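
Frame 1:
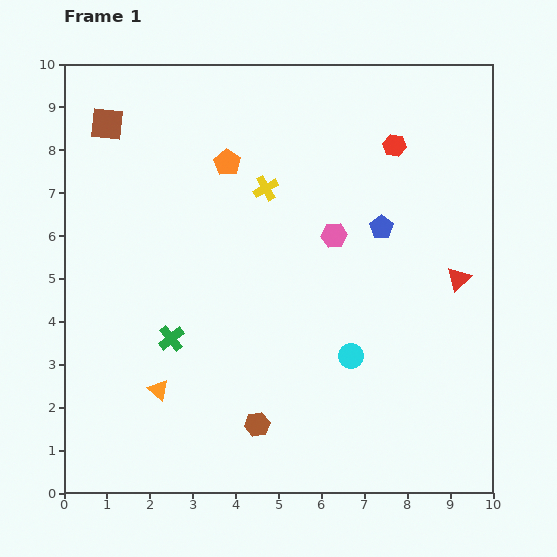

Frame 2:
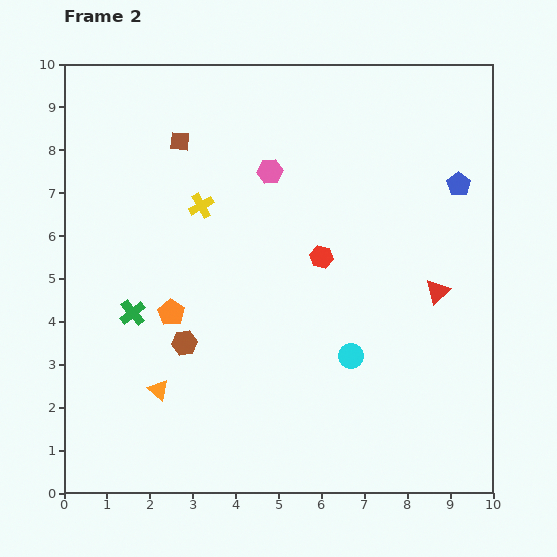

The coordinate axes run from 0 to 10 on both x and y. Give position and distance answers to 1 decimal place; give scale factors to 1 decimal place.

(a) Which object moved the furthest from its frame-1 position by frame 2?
the orange pentagon

(moved 3.7; next 3.1)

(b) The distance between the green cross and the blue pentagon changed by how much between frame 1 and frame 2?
+2.7

Distance in frame 1: 5.5. Distance in frame 2: 8.2.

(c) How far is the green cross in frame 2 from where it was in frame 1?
1.1

The green cross moved from (2.5, 3.6) to (1.6, 4.2), a distance of √(0.9² + 0.6²) ≈ 1.1.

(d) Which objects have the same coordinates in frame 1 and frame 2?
the orange triangle, the cyan circle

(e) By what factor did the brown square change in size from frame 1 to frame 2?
0.6×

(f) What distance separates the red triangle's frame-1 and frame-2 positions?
0.6

The red triangle moved from (9.2, 5.0) to (8.7, 4.7), a distance of √(0.5² + 0.3²) ≈ 0.6.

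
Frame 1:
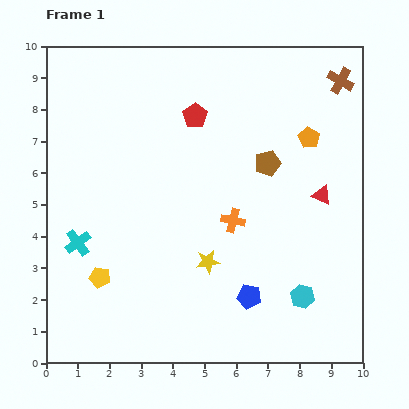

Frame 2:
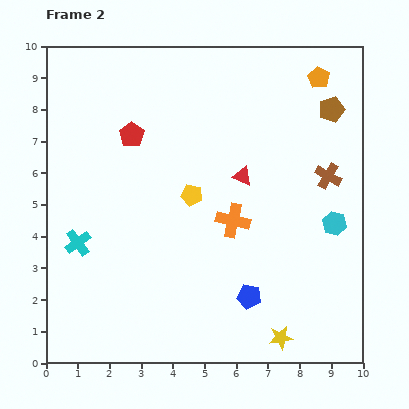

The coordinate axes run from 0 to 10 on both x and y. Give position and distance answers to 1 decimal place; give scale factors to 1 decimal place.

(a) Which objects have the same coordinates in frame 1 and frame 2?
the blue pentagon, the cyan cross, the orange cross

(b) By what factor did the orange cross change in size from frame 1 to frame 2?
1.4×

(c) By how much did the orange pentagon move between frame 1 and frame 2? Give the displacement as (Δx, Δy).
(0.3, 1.9)

The orange pentagon was at (8.3, 7.1) in frame 1 and (8.6, 9.0) in frame 2.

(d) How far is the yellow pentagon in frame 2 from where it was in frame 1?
3.9

The yellow pentagon moved from (1.7, 2.7) to (4.6, 5.3), a distance of √(2.9² + 2.6²) ≈ 3.9.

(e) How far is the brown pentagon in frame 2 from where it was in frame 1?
2.6

The brown pentagon moved from (7.0, 6.3) to (9.0, 8.0), a distance of √(2.0² + 1.7²) ≈ 2.6.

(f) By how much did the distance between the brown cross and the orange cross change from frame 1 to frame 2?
-2.3

Distance in frame 1: 5.6. Distance in frame 2: 3.3.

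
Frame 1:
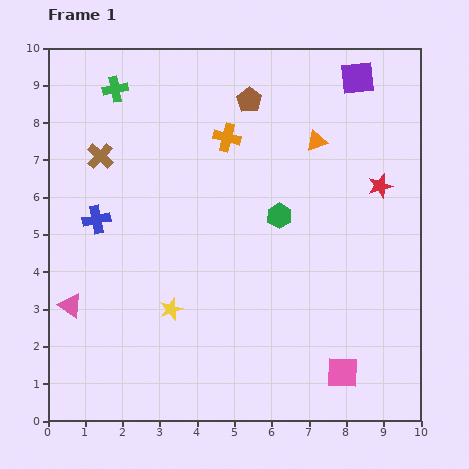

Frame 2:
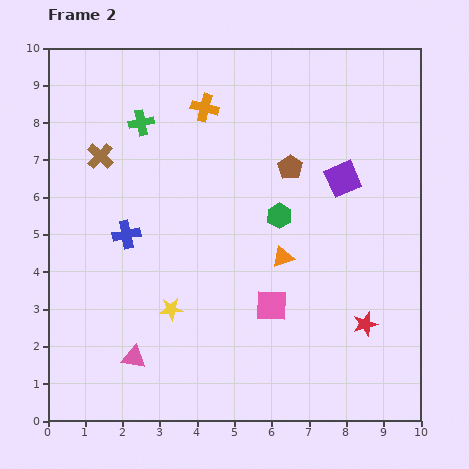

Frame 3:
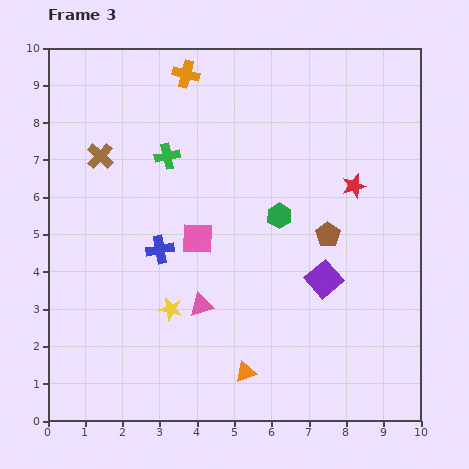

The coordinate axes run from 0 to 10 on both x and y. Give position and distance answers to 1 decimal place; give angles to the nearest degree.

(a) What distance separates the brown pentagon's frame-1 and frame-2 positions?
2.1

The brown pentagon moved from (5.4, 8.6) to (6.5, 6.8), a distance of √(1.1² + 1.8²) ≈ 2.1.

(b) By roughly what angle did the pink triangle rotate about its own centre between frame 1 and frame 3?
51° counter-clockwise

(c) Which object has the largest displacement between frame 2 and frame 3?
the red star

(moved 3.7; next 3.3)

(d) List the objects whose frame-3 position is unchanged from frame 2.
the green hexagon, the yellow star, the brown cross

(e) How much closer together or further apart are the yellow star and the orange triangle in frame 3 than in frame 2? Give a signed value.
-0.7

Distance in frame 2: 3.3. Distance in frame 3: 2.6.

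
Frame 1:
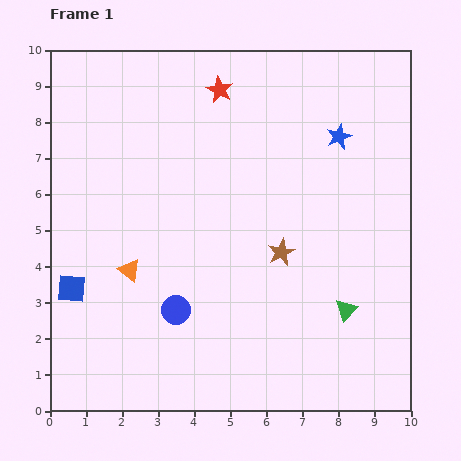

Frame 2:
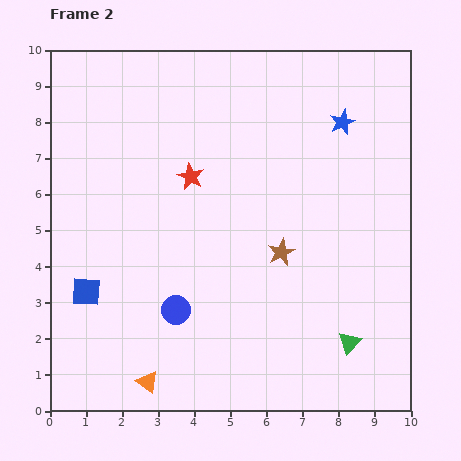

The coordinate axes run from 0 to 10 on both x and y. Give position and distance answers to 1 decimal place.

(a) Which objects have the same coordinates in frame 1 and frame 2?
the brown star, the blue circle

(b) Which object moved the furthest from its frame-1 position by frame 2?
the orange triangle

(moved 3.1; next 2.5)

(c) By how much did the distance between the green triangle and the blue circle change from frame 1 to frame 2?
+0.2

Distance in frame 1: 4.7. Distance in frame 2: 4.9.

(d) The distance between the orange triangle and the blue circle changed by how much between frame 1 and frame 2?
+0.5

Distance in frame 1: 1.7. Distance in frame 2: 2.2.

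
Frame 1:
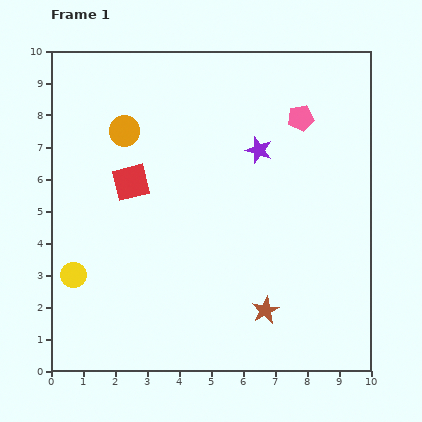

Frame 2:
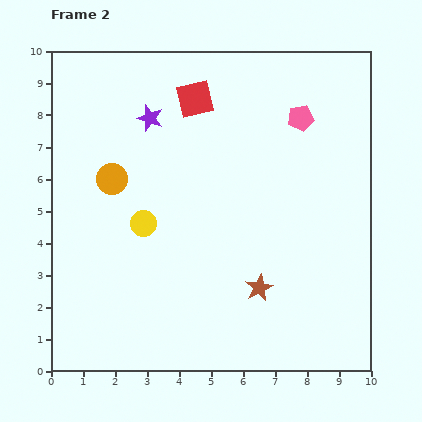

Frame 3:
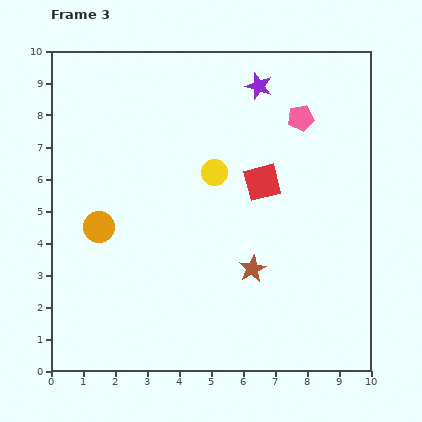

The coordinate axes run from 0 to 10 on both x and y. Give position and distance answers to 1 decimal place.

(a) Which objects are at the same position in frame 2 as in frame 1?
the pink pentagon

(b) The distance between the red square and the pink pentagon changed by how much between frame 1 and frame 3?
-3.4

Distance in frame 1: 5.7. Distance in frame 3: 2.3.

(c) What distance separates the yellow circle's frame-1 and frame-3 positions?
5.4

The yellow circle moved from (0.7, 3.0) to (5.1, 6.2), a distance of √(4.4² + 3.2²) ≈ 5.4.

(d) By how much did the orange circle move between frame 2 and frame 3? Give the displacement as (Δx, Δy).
(-0.4, -1.5)

The orange circle was at (1.9, 6.0) in frame 2 and (1.5, 4.5) in frame 3.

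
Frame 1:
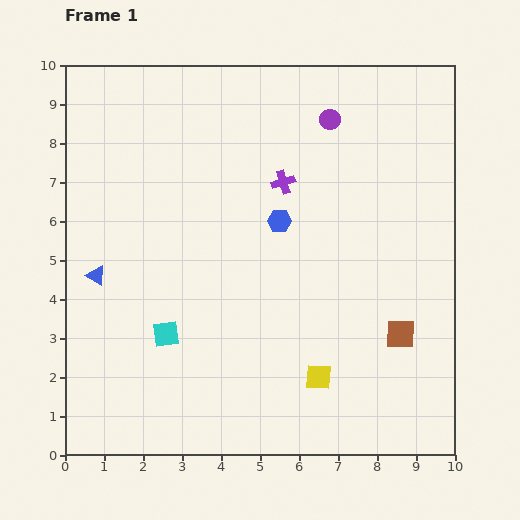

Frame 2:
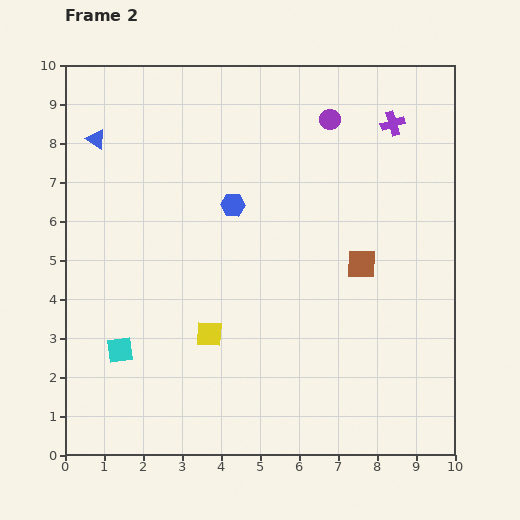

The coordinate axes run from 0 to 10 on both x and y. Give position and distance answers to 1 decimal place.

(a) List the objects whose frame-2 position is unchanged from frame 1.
the purple circle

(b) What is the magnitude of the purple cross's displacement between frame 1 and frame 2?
3.2

The purple cross moved from (5.6, 7.0) to (8.4, 8.5), a distance of √(2.8² + 1.5²) ≈ 3.2.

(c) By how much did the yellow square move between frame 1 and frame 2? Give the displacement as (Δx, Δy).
(-2.8, 1.1)

The yellow square was at (6.5, 2.0) in frame 1 and (3.7, 3.1) in frame 2.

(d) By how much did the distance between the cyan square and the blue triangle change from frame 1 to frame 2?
+3.1

Distance in frame 1: 2.3. Distance in frame 2: 5.4.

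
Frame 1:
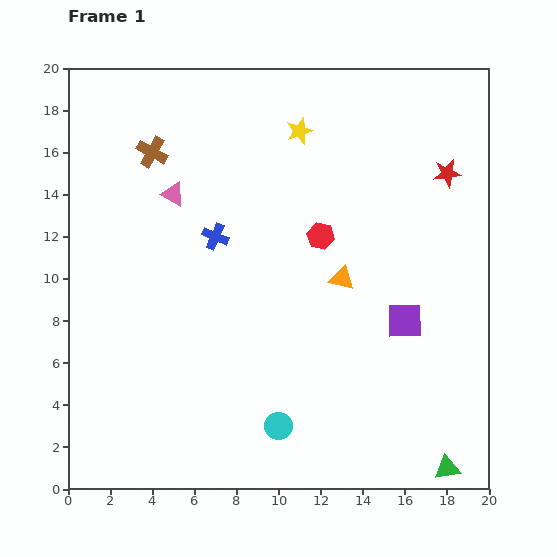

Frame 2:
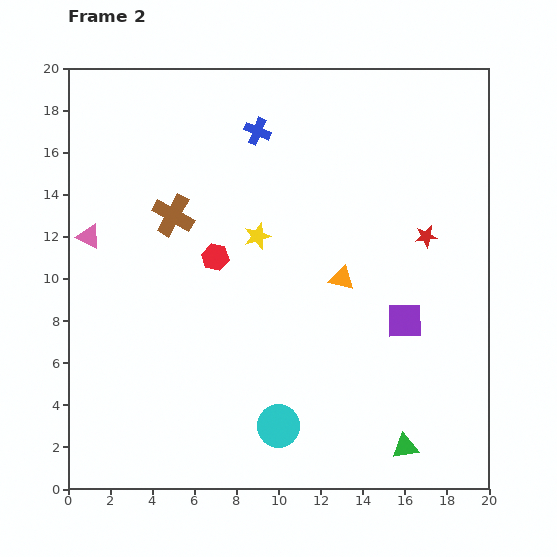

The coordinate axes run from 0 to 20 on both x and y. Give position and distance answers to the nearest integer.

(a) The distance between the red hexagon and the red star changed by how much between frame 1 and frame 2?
+3

Distance in frame 1: 7. Distance in frame 2: 10.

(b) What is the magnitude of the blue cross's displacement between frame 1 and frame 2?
5

The blue cross moved from (7, 12) to (9, 17), a distance of √(2² + 5²) ≈ 5.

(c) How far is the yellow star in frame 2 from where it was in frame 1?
5

The yellow star moved from (11, 17) to (9, 12), a distance of √(2² + 5²) ≈ 5.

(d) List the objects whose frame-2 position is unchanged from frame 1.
the orange triangle, the purple square, the cyan circle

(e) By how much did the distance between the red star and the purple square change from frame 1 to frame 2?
-3

Distance in frame 1: 7. Distance in frame 2: 4.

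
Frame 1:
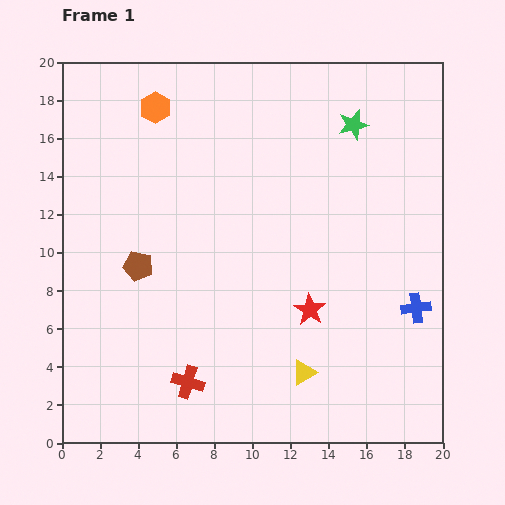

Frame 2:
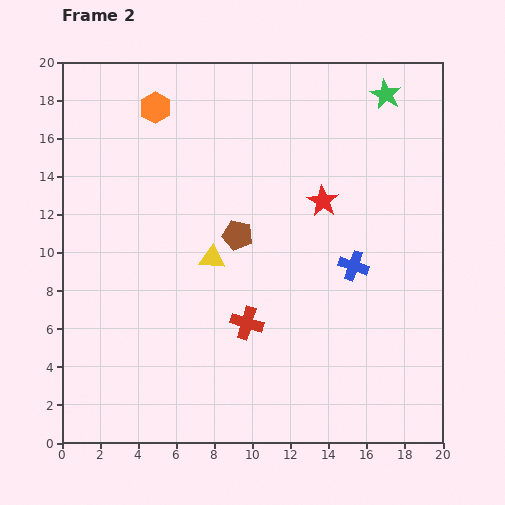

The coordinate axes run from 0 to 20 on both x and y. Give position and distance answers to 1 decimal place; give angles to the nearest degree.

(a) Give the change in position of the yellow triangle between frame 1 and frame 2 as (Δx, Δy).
(-4.8, 6.0)

The yellow triangle was at (12.7, 3.7) in frame 1 and (7.9, 9.7) in frame 2.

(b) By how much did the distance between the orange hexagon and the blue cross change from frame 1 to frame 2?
-4.0

Distance in frame 1: 17.3. Distance in frame 2: 13.3.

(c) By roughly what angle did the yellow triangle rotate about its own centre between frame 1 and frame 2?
37° clockwise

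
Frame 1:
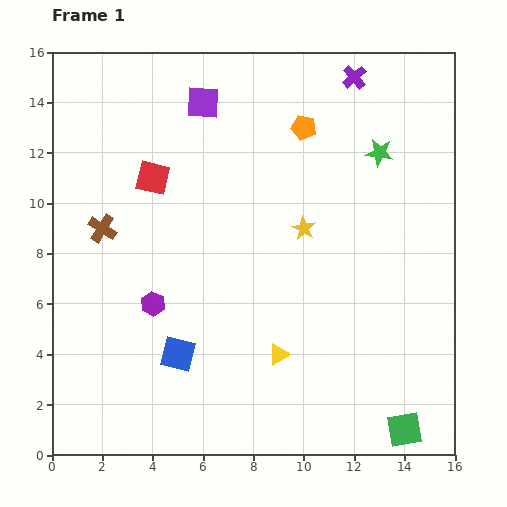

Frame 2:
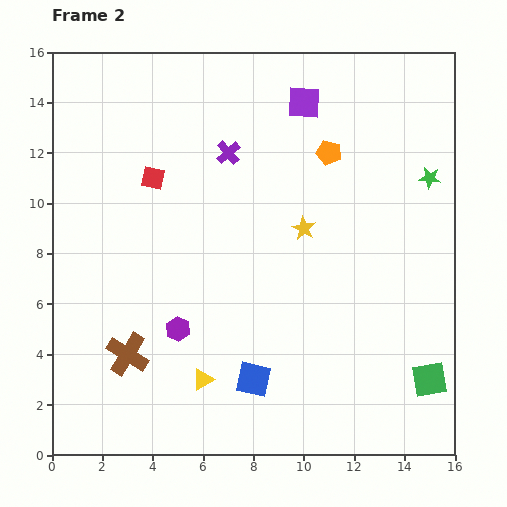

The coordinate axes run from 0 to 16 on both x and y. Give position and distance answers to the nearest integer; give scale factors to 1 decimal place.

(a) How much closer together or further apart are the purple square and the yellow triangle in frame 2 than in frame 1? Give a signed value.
+2

Distance in frame 1: 10. Distance in frame 2: 12.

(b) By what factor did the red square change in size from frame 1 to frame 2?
0.7×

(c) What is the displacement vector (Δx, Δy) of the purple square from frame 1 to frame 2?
(4, 0)

The purple square was at (6, 14) in frame 1 and (10, 14) in frame 2.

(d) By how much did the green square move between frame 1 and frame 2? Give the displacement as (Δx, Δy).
(1, 2)

The green square was at (14, 1) in frame 1 and (15, 3) in frame 2.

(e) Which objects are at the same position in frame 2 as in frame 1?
the yellow star, the red square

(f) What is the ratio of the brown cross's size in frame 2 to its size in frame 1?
1.5×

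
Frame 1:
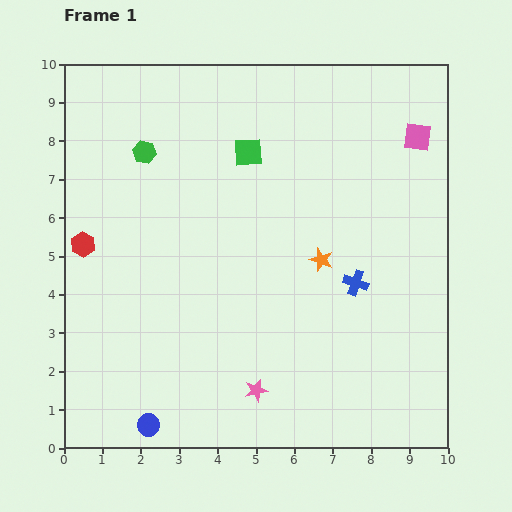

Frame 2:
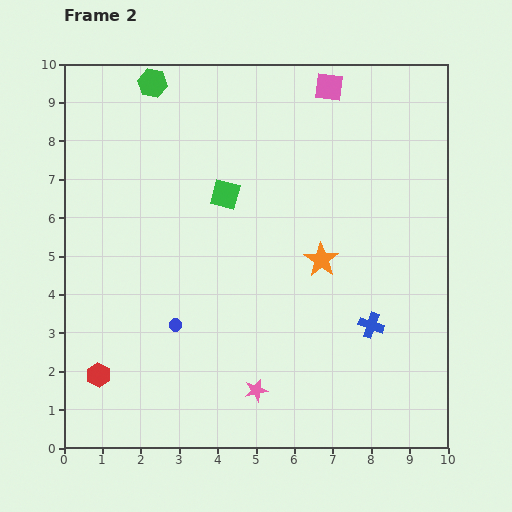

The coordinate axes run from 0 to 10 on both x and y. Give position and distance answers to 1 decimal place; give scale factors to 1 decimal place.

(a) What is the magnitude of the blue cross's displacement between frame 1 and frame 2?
1.2

The blue cross moved from (7.6, 4.3) to (8.0, 3.2), a distance of √(0.4² + 1.1²) ≈ 1.2.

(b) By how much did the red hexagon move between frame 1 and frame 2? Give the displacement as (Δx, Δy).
(0.4, -3.4)

The red hexagon was at (0.5, 5.3) in frame 1 and (0.9, 1.9) in frame 2.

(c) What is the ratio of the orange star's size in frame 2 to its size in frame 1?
1.5×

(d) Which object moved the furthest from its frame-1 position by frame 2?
the red hexagon

(moved 3.4; next 2.7)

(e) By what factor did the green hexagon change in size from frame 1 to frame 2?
1.3×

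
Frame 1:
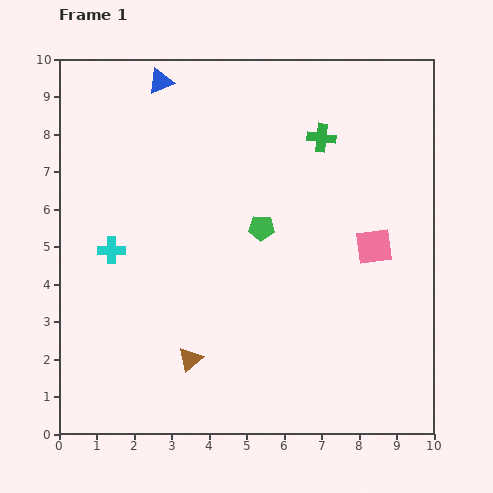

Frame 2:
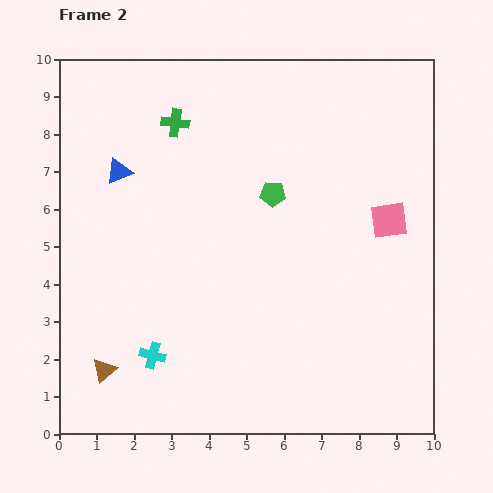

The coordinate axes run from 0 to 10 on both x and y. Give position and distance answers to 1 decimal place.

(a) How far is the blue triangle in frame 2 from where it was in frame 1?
2.6

The blue triangle moved from (2.7, 9.4) to (1.6, 7.0), a distance of √(1.1² + 2.4²) ≈ 2.6.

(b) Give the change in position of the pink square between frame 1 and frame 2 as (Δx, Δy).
(0.4, 0.7)

The pink square was at (8.4, 5.0) in frame 1 and (8.8, 5.7) in frame 2.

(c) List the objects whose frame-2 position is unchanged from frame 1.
none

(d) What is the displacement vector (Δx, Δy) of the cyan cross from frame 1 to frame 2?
(1.1, -2.8)

The cyan cross was at (1.4, 4.9) in frame 1 and (2.5, 2.1) in frame 2.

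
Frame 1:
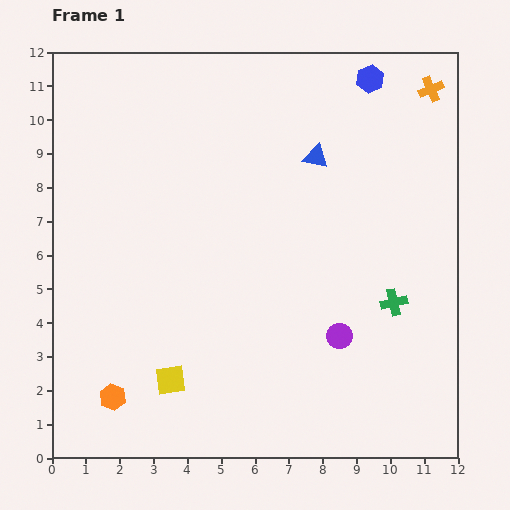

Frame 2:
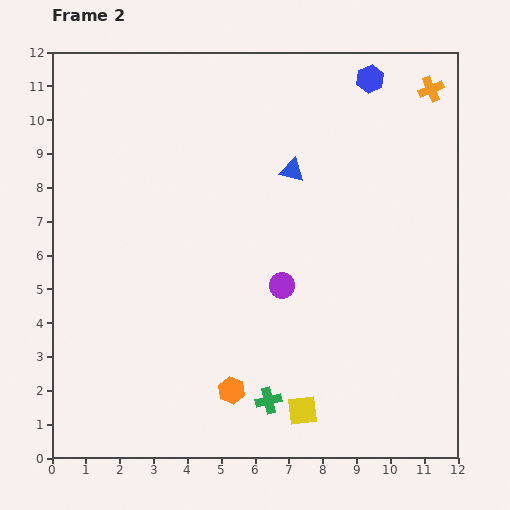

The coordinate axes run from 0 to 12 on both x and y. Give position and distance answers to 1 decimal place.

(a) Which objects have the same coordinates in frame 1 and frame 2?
the orange cross, the blue hexagon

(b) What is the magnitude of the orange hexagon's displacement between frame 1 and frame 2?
3.5

The orange hexagon moved from (1.8, 1.8) to (5.3, 2.0), a distance of √(3.5² + 0.2²) ≈ 3.5.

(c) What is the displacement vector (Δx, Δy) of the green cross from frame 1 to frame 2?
(-3.7, -2.9)

The green cross was at (10.1, 4.6) in frame 1 and (6.4, 1.7) in frame 2.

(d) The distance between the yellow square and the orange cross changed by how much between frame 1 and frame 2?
-1.3

Distance in frame 1: 11.5. Distance in frame 2: 10.2.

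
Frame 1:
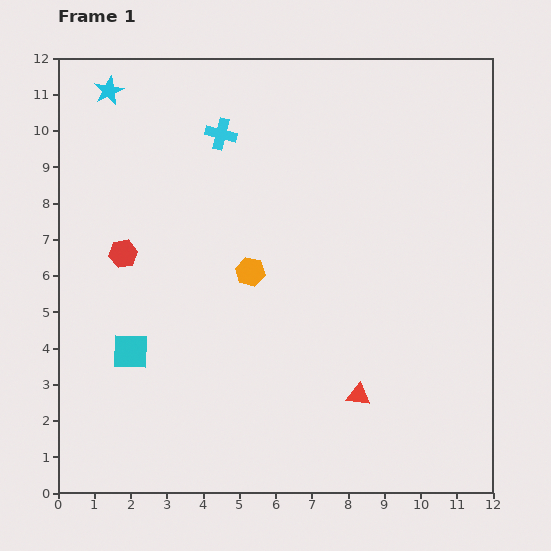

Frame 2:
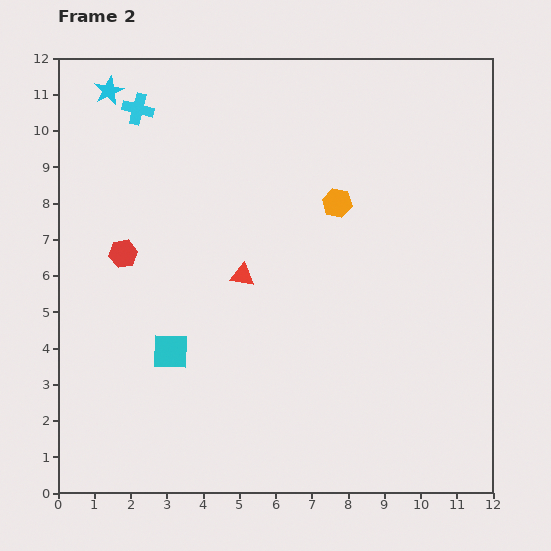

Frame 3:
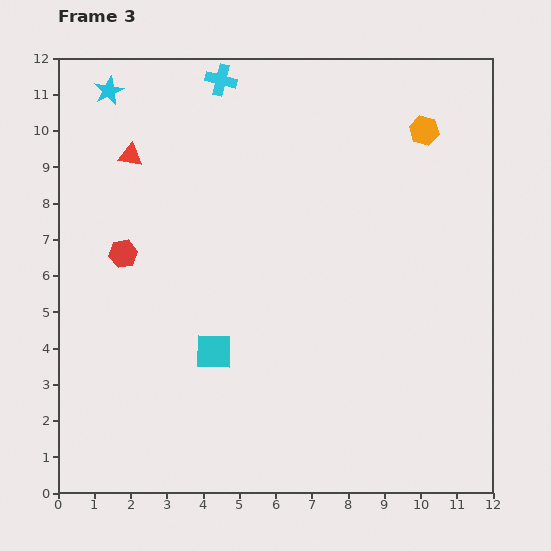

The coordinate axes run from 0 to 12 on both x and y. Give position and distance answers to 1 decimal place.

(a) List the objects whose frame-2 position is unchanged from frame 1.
the red hexagon, the cyan star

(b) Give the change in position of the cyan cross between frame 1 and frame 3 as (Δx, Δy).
(0.0, 1.5)

The cyan cross was at (4.5, 9.9) in frame 1 and (4.5, 11.4) in frame 3.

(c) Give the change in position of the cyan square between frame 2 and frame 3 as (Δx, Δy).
(1.2, 0.0)

The cyan square was at (3.1, 3.9) in frame 2 and (4.3, 3.9) in frame 3.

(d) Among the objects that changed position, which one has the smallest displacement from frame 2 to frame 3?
the cyan square

(moved 1.2)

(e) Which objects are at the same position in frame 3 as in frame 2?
the red hexagon, the cyan star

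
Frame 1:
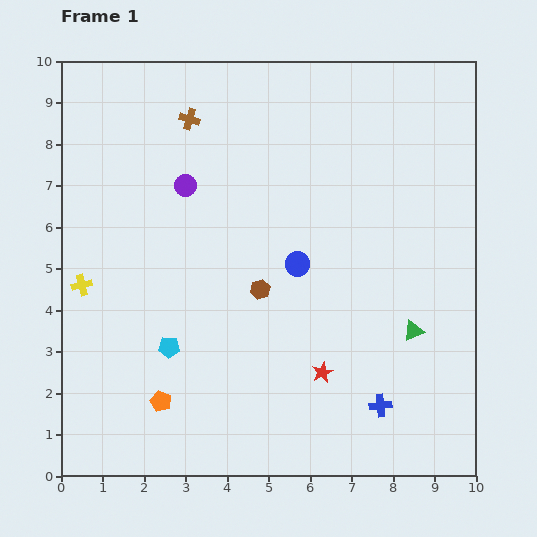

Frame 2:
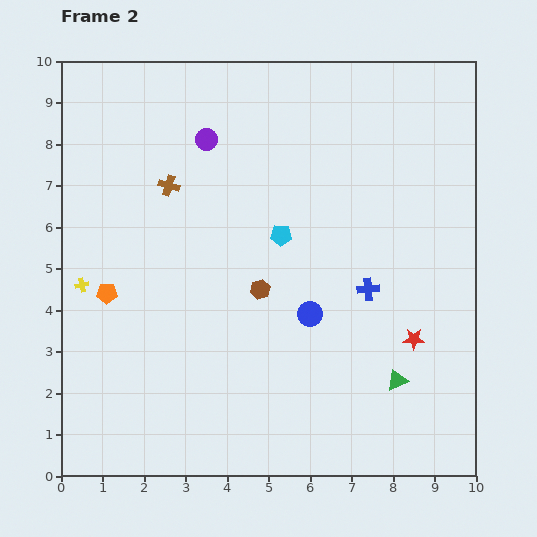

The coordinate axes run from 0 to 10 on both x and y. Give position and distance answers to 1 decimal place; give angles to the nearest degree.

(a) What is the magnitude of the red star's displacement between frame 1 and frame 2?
2.3

The red star moved from (6.3, 2.5) to (8.5, 3.3), a distance of √(2.2² + 0.8²) ≈ 2.3.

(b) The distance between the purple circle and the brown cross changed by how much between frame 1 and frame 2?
-0.2

Distance in frame 1: 1.6. Distance in frame 2: 1.4.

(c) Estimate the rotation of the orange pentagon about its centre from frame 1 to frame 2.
23° counter-clockwise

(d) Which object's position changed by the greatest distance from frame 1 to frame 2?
the cyan pentagon

(moved 3.8; next 2.9)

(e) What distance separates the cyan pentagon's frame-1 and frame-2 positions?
3.8

The cyan pentagon moved from (2.6, 3.1) to (5.3, 5.8), a distance of √(2.7² + 2.7²) ≈ 3.8.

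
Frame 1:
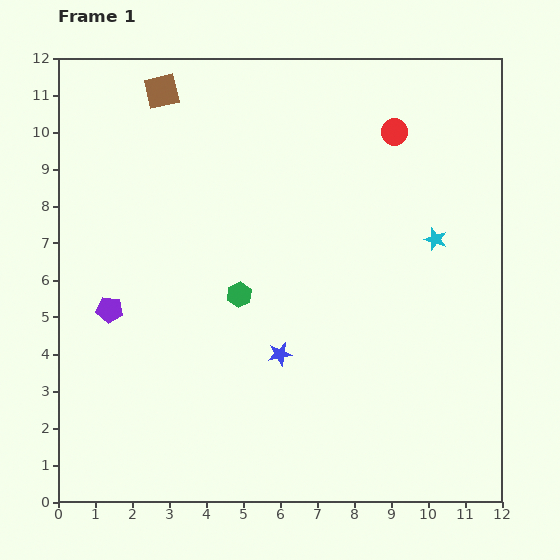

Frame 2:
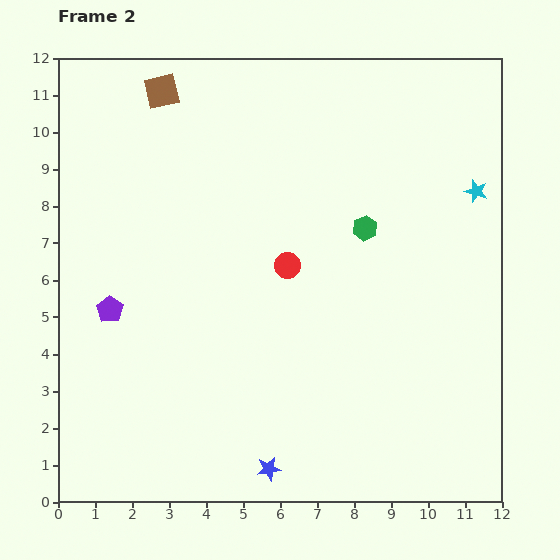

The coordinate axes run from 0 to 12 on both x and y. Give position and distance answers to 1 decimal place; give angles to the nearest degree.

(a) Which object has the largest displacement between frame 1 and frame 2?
the red circle

(moved 4.6; next 3.8)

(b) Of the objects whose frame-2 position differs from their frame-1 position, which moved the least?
the cyan star

(moved 1.7)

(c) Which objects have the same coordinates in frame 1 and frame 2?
the purple pentagon, the brown square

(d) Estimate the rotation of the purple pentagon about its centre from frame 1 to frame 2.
28° clockwise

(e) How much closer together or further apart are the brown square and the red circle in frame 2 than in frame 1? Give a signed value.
-0.6

Distance in frame 1: 6.4. Distance in frame 2: 5.8.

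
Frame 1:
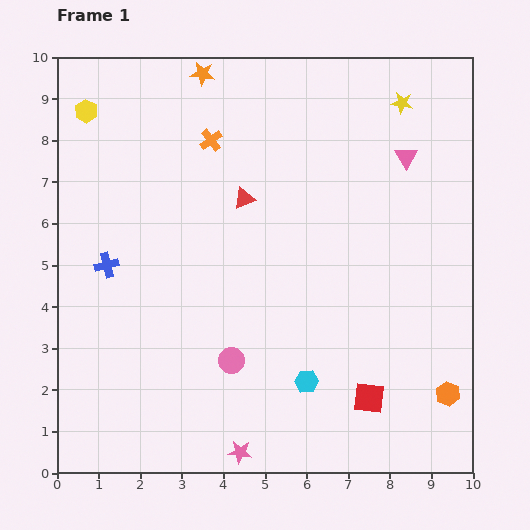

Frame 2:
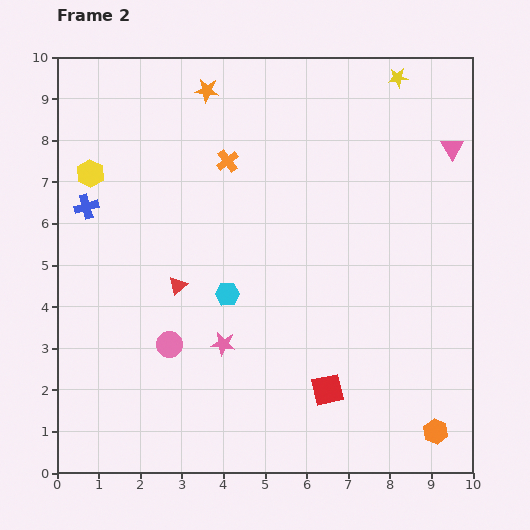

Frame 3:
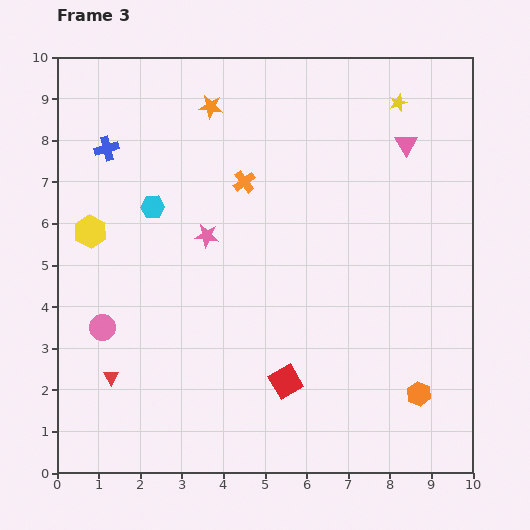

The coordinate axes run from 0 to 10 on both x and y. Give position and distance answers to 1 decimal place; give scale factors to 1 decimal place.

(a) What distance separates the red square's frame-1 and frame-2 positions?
1.0

The red square moved from (7.5, 1.8) to (6.5, 2.0), a distance of √(1.0² + 0.2²) ≈ 1.0.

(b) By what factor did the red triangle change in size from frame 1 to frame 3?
0.7×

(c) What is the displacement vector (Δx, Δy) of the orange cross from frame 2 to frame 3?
(0.4, -0.5)

The orange cross was at (4.1, 7.5) in frame 2 and (4.5, 7.0) in frame 3.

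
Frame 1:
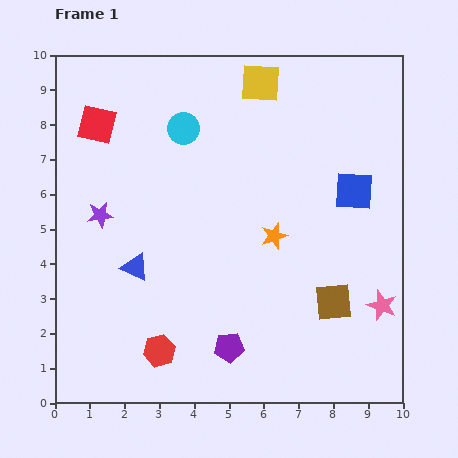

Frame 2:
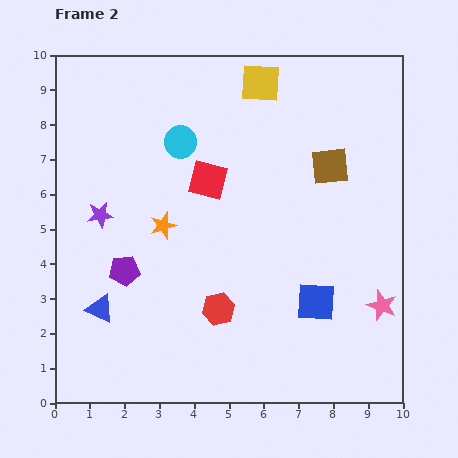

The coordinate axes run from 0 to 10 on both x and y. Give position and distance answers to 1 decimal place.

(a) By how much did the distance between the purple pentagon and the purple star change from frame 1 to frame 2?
-3.6

Distance in frame 1: 5.3. Distance in frame 2: 1.7.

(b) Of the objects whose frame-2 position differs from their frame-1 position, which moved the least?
the cyan circle

(moved 0.4)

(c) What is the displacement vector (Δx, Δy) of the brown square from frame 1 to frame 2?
(-0.1, 3.9)

The brown square was at (8.0, 2.9) in frame 1 and (7.9, 6.8) in frame 2.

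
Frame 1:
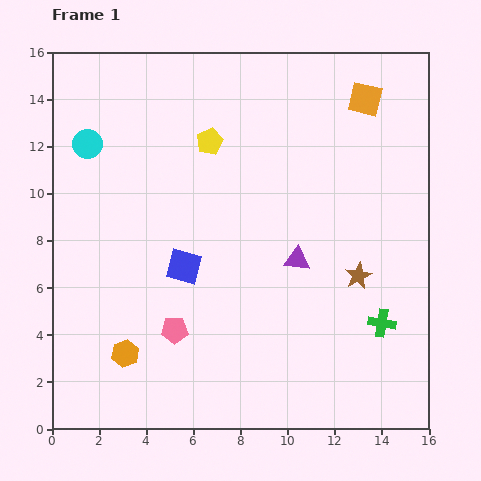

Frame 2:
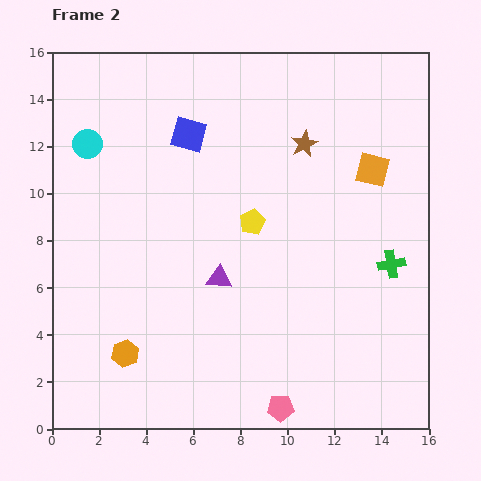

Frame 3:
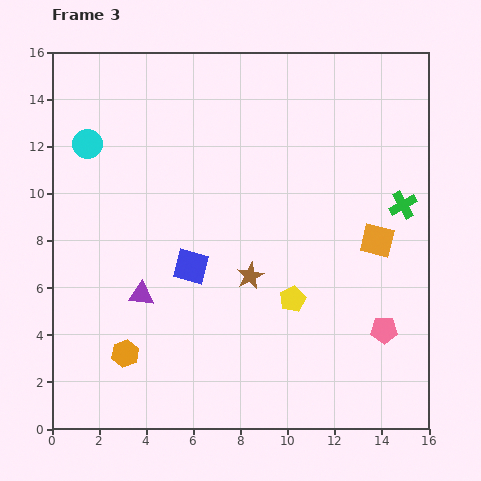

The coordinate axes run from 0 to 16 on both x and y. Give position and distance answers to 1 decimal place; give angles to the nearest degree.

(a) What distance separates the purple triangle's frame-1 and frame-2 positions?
3.4

The purple triangle moved from (10.4, 7.2) to (7.1, 6.4), a distance of √(3.3² + 0.8²) ≈ 3.4.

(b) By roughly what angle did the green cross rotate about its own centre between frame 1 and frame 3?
38° counter-clockwise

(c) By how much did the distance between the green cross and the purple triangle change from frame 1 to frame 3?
+7.2

Distance in frame 1: 4.5. Distance in frame 3: 11.7.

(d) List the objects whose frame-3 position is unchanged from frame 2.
the orange hexagon, the cyan circle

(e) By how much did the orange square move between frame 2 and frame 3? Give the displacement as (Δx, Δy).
(0.2, -3.0)

The orange square was at (13.6, 11.0) in frame 2 and (13.8, 8.0) in frame 3.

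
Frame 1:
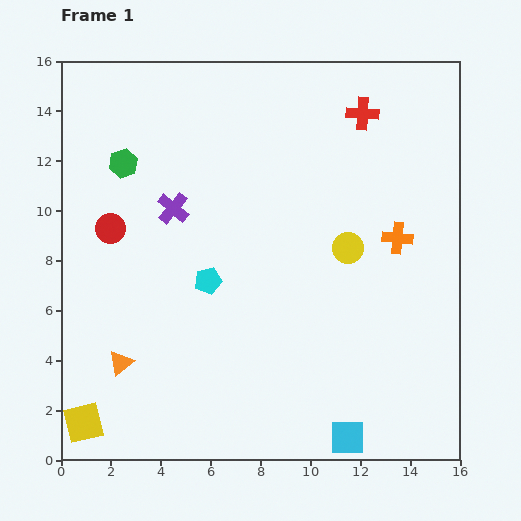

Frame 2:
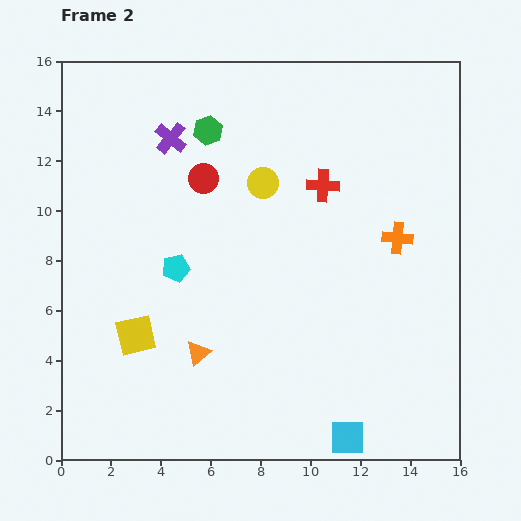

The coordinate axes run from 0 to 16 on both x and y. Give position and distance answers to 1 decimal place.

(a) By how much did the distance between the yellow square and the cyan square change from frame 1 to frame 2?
-1.2

Distance in frame 1: 10.6. Distance in frame 2: 9.4.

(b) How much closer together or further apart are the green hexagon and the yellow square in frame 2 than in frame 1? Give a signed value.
-1.8

Distance in frame 1: 10.5. Distance in frame 2: 8.7.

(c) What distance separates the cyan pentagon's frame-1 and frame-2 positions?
1.4

The cyan pentagon moved from (5.9, 7.2) to (4.6, 7.7), a distance of √(1.3² + 0.5²) ≈ 1.4.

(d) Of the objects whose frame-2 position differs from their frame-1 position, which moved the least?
the cyan pentagon

(moved 1.4)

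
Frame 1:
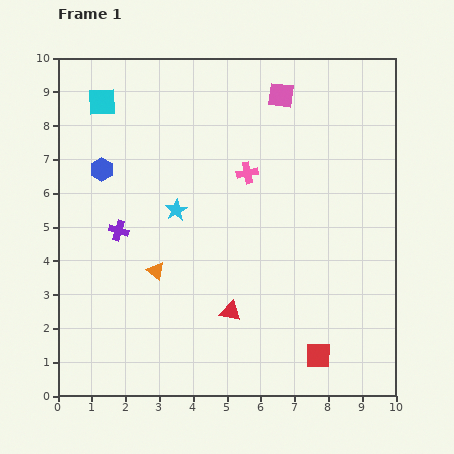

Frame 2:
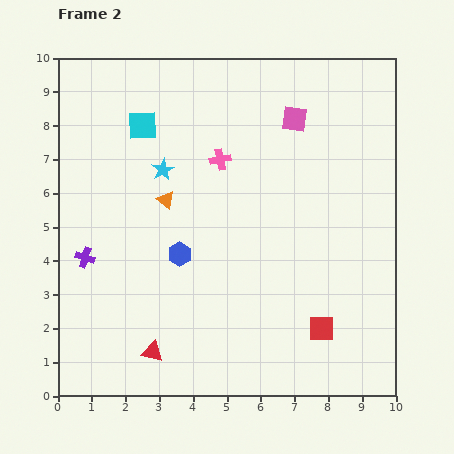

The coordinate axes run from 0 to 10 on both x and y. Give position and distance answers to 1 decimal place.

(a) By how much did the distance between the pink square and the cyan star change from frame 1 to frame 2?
-0.4

Distance in frame 1: 4.6. Distance in frame 2: 4.2.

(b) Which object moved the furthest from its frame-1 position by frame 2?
the blue hexagon

(moved 3.4; next 2.6)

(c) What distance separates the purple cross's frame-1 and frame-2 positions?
1.3

The purple cross moved from (1.8, 4.9) to (0.8, 4.1), a distance of √(1.0² + 0.8²) ≈ 1.3.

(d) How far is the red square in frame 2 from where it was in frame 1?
0.8

The red square moved from (7.7, 1.2) to (7.8, 2.0), a distance of √(0.1² + 0.8²) ≈ 0.8.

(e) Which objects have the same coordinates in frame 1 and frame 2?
none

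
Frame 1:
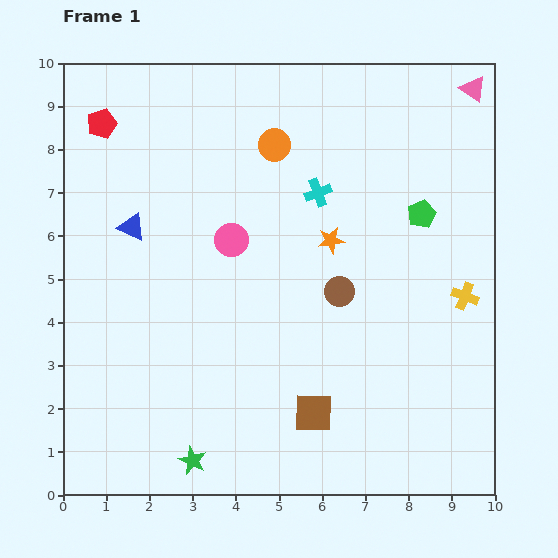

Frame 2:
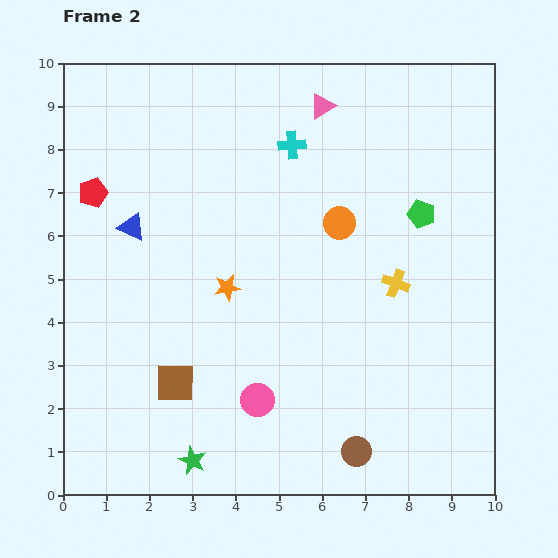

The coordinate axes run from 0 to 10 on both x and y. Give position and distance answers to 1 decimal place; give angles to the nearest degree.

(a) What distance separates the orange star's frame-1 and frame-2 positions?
2.6

The orange star moved from (6.2, 5.9) to (3.8, 4.8), a distance of √(2.4² + 1.1²) ≈ 2.6.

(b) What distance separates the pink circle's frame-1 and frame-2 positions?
3.7

The pink circle moved from (3.9, 5.9) to (4.5, 2.2), a distance of √(0.6² + 3.7²) ≈ 3.7.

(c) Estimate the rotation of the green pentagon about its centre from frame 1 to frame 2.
29° counter-clockwise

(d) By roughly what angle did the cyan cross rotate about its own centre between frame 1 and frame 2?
17° clockwise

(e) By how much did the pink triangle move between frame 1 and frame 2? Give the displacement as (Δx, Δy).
(-3.5, -0.4)

The pink triangle was at (9.5, 9.4) in frame 1 and (6.0, 9.0) in frame 2.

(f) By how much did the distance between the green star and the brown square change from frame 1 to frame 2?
-1.2

Distance in frame 1: 3.0. Distance in frame 2: 1.8.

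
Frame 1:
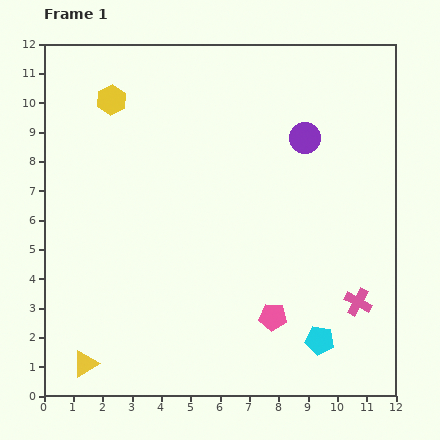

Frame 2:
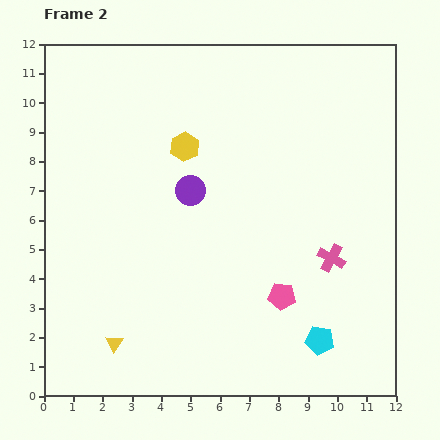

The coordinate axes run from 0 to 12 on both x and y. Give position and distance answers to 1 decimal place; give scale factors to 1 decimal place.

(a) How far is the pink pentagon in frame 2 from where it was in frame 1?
0.8

The pink pentagon moved from (7.8, 2.7) to (8.1, 3.4), a distance of √(0.3² + 0.7²) ≈ 0.8.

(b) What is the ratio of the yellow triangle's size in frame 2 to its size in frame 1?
0.7×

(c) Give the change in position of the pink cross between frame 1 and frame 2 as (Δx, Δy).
(-0.9, 1.5)

The pink cross was at (10.7, 3.2) in frame 1 and (9.8, 4.7) in frame 2.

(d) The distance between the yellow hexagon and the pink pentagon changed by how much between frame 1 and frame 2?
-3.1

Distance in frame 1: 9.2. Distance in frame 2: 6.1.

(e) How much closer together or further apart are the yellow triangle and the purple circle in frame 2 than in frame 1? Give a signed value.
-4.9

Distance in frame 1: 10.7. Distance in frame 2: 5.8.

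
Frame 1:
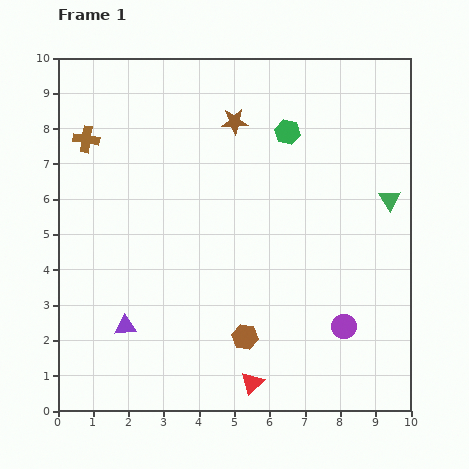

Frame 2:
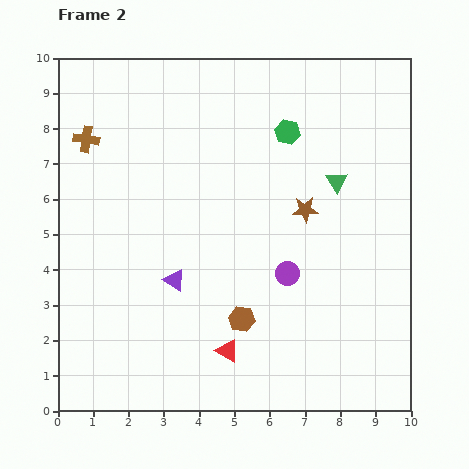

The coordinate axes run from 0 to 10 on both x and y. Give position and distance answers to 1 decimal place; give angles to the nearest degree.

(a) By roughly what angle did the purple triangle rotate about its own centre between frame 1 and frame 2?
37° clockwise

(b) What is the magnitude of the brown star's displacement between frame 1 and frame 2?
3.2

The brown star moved from (5.0, 8.2) to (7.0, 5.7), a distance of √(2.0² + 2.5²) ≈ 3.2.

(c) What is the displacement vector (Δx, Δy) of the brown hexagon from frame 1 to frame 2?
(-0.1, 0.5)

The brown hexagon was at (5.3, 2.1) in frame 1 and (5.2, 2.6) in frame 2.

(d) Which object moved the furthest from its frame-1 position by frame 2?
the brown star

(moved 3.2; next 2.2)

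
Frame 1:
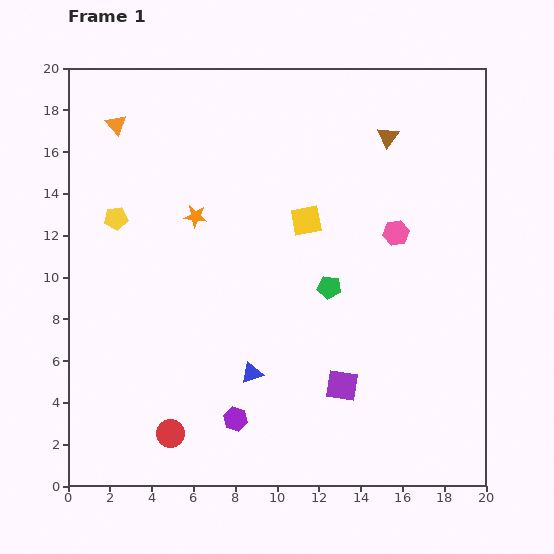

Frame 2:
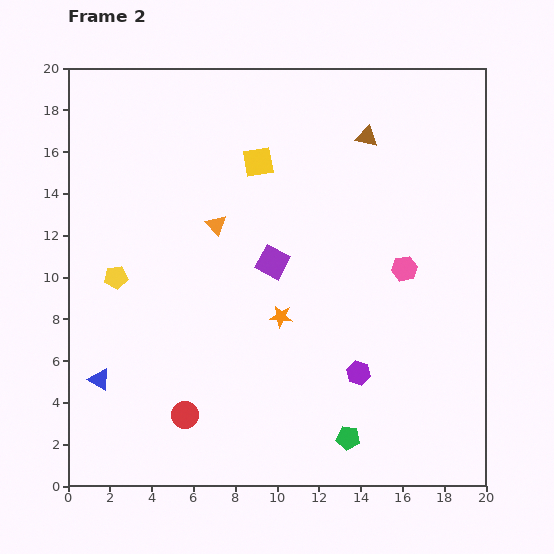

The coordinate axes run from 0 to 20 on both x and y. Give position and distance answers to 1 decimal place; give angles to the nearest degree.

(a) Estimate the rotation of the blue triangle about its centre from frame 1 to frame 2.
50° clockwise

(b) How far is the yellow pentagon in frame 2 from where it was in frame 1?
2.8

The yellow pentagon moved from (2.3, 12.8) to (2.3, 10.0), a distance of √(0.0² + 2.8²) ≈ 2.8.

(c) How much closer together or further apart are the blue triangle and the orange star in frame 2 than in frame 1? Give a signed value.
+1.2

Distance in frame 1: 8.0. Distance in frame 2: 9.2.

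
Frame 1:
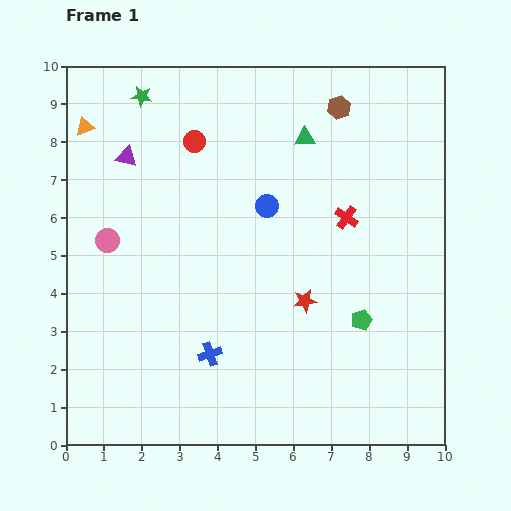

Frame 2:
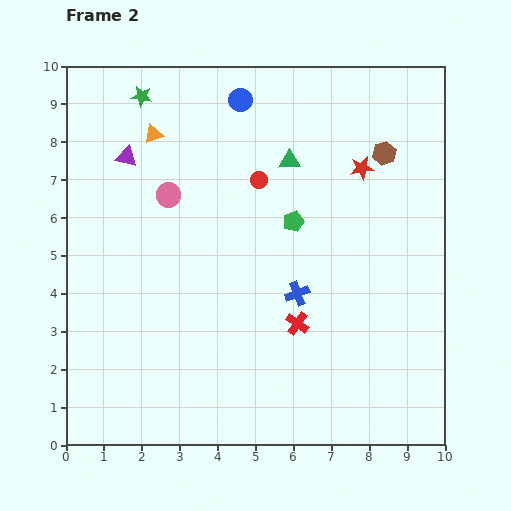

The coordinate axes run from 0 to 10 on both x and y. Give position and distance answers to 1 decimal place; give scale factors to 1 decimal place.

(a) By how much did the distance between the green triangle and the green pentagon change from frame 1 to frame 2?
-3.4

Distance in frame 1: 5.0. Distance in frame 2: 1.6.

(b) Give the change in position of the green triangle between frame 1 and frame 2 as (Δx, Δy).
(-0.4, -0.6)

The green triangle was at (6.3, 8.1) in frame 1 and (5.9, 7.5) in frame 2.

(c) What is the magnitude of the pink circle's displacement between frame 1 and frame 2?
2.0

The pink circle moved from (1.1, 5.4) to (2.7, 6.6), a distance of √(1.6² + 1.2²) ≈ 2.0.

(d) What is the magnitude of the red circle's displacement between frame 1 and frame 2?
2.0

The red circle moved from (3.4, 8.0) to (5.1, 7.0), a distance of √(1.7² + 1.0²) ≈ 2.0.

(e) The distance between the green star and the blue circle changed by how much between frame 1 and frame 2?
-1.8

Distance in frame 1: 4.4. Distance in frame 2: 2.6.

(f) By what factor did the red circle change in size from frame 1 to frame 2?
0.8×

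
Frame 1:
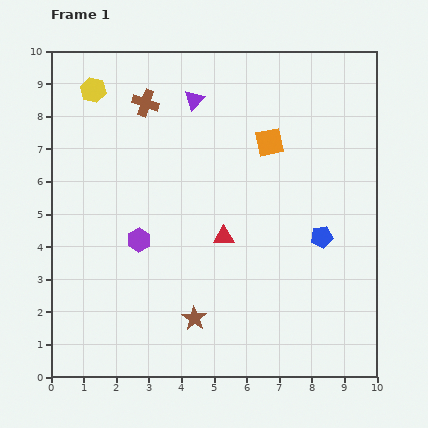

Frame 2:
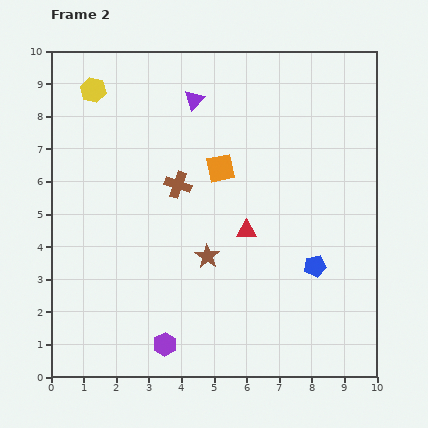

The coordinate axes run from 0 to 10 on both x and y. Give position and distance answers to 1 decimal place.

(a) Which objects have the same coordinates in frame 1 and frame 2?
the yellow hexagon, the purple triangle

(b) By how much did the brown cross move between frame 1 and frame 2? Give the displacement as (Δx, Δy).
(1.0, -2.5)

The brown cross was at (2.9, 8.4) in frame 1 and (3.9, 5.9) in frame 2.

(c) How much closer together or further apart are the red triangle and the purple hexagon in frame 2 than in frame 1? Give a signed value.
+1.7

Distance in frame 1: 2.6. Distance in frame 2: 4.3.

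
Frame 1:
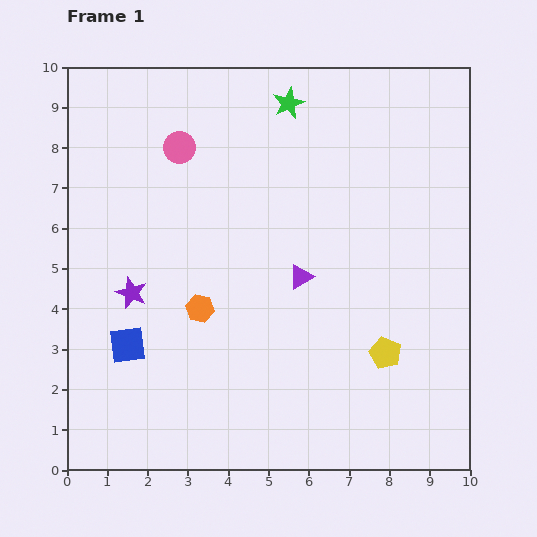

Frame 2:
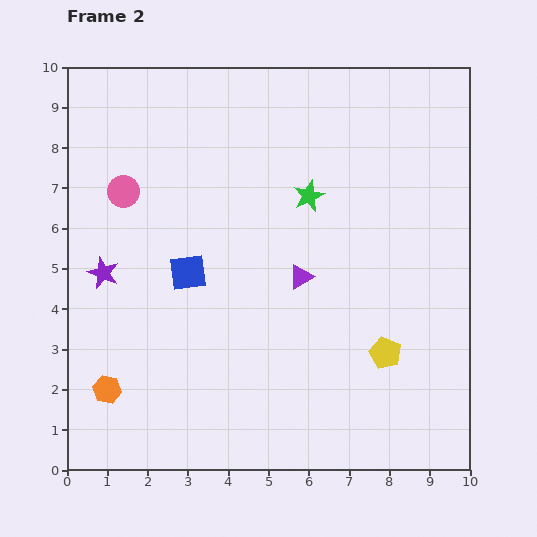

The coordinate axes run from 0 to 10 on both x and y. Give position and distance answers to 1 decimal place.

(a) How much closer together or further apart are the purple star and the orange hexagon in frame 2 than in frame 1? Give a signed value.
+1.2

Distance in frame 1: 1.7. Distance in frame 2: 2.9.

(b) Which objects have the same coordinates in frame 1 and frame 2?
the yellow pentagon, the purple triangle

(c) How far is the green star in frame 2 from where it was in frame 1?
2.4

The green star moved from (5.5, 9.1) to (6.0, 6.8), a distance of √(0.5² + 2.3²) ≈ 2.4.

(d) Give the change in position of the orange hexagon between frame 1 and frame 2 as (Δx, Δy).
(-2.3, -2.0)

The orange hexagon was at (3.3, 4.0) in frame 1 and (1.0, 2.0) in frame 2.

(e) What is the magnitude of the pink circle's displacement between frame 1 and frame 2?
1.8

The pink circle moved from (2.8, 8.0) to (1.4, 6.9), a distance of √(1.4² + 1.1²) ≈ 1.8.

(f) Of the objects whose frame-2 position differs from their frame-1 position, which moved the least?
the purple star

(moved 0.9)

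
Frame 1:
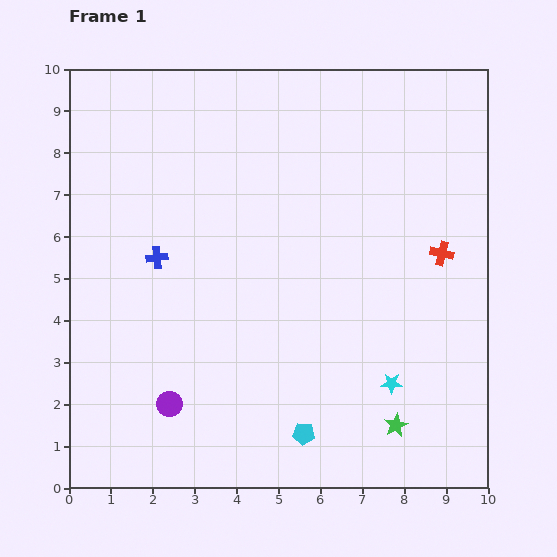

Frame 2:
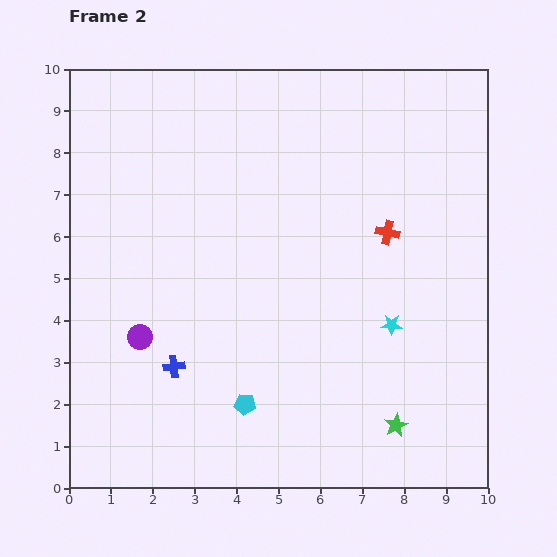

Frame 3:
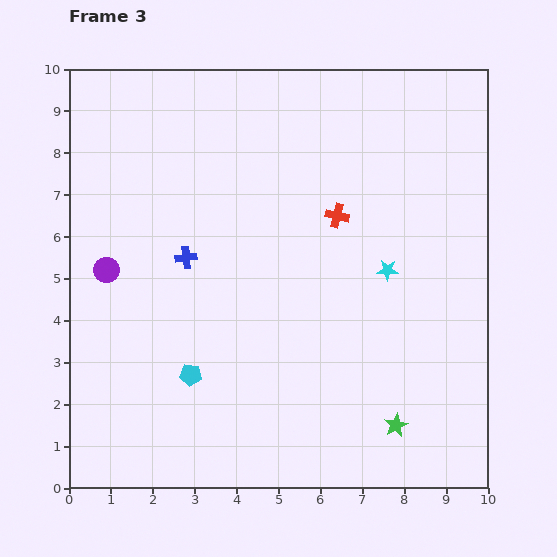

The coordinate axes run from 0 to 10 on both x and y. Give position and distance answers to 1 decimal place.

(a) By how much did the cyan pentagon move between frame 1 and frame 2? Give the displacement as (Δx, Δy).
(-1.4, 0.7)

The cyan pentagon was at (5.6, 1.3) in frame 1 and (4.2, 2.0) in frame 2.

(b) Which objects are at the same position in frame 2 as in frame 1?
the green star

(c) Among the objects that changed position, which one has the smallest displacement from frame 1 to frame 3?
the blue cross

(moved 0.7)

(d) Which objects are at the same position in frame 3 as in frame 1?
the green star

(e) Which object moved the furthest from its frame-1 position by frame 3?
the purple circle

(moved 3.5; next 3.0)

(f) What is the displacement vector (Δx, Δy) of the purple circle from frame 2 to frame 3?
(-0.8, 1.6)

The purple circle was at (1.7, 3.6) in frame 2 and (0.9, 5.2) in frame 3.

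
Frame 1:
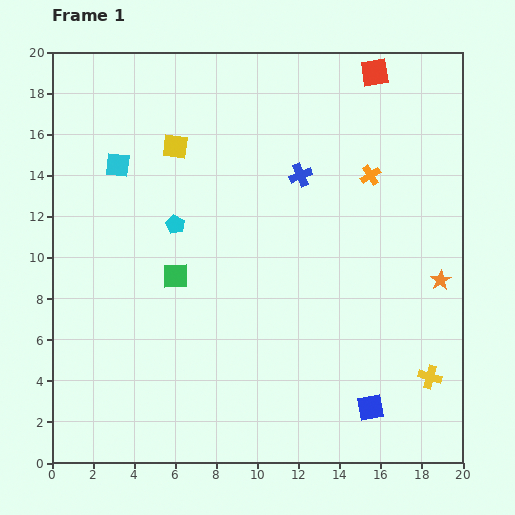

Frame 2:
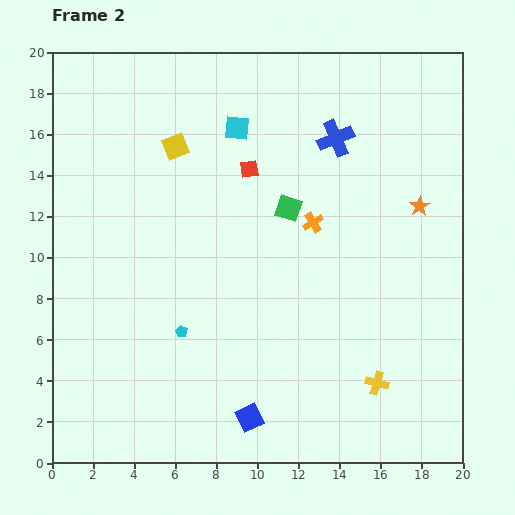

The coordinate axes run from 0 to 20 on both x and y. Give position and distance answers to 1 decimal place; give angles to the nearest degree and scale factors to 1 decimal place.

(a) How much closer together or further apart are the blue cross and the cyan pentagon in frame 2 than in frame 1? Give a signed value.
+5.4

Distance in frame 1: 6.6. Distance in frame 2: 12.0.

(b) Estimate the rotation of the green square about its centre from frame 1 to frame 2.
19° clockwise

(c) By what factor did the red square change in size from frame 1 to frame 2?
0.6×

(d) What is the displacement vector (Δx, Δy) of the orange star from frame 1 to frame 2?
(-1.0, 3.6)

The orange star was at (18.9, 8.9) in frame 1 and (17.9, 12.5) in frame 2.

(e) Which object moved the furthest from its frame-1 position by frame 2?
the red square

(moved 7.7; next 6.4)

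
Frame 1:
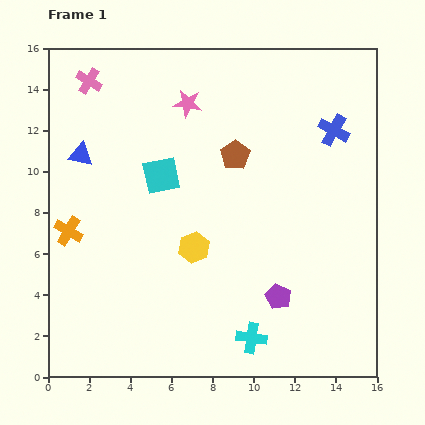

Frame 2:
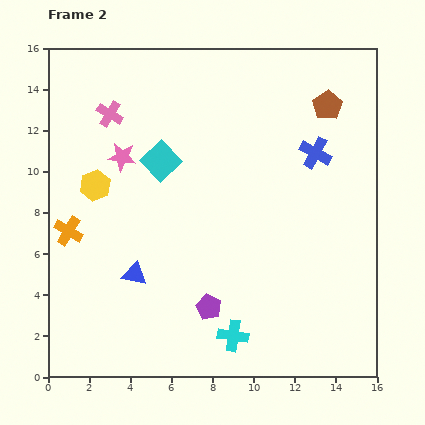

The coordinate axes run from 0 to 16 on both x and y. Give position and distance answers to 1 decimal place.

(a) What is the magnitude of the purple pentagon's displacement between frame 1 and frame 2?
3.4

The purple pentagon moved from (11.2, 3.9) to (7.8, 3.4), a distance of √(3.4² + 0.5²) ≈ 3.4.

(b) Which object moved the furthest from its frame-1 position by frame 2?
the blue triangle

(moved 6.4; next 5.7)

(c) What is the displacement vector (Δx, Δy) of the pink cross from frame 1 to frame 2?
(1.0, -1.6)

The pink cross was at (2.0, 14.4) in frame 1 and (3.0, 12.8) in frame 2.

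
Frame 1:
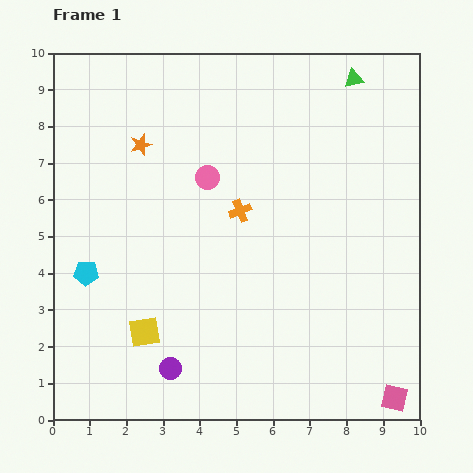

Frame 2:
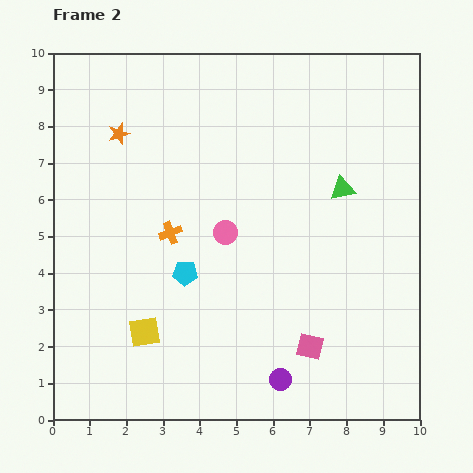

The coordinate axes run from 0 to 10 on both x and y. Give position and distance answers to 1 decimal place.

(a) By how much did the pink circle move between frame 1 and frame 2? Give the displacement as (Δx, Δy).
(0.5, -1.5)

The pink circle was at (4.2, 6.6) in frame 1 and (4.7, 5.1) in frame 2.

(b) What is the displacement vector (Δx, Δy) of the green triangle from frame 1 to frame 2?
(-0.3, -3.0)

The green triangle was at (8.2, 9.3) in frame 1 and (7.9, 6.3) in frame 2.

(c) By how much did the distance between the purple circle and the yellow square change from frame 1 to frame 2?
+2.7

Distance in frame 1: 1.2. Distance in frame 2: 3.9.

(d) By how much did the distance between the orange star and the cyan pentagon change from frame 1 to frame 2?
+0.4

Distance in frame 1: 3.8. Distance in frame 2: 4.2.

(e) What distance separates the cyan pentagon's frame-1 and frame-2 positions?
2.7

The cyan pentagon moved from (0.9, 4.0) to (3.6, 4.0), a distance of √(2.7² + 0.0²) ≈ 2.7.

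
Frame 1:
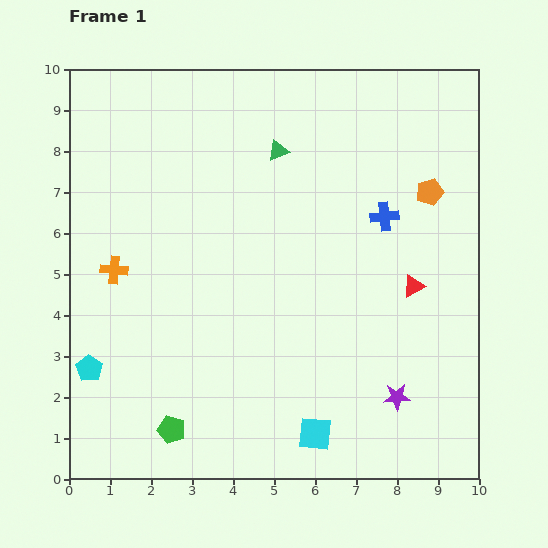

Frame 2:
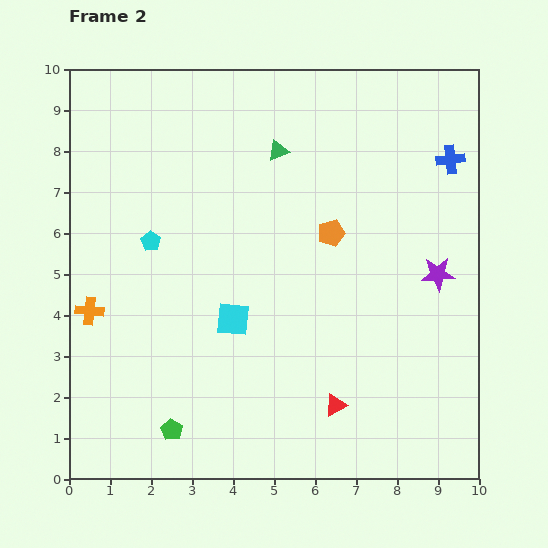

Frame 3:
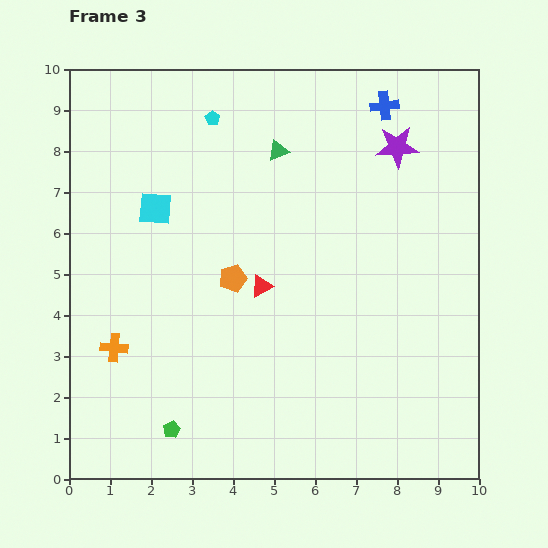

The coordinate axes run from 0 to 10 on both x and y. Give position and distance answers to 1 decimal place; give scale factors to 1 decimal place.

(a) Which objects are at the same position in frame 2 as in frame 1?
the green triangle, the green pentagon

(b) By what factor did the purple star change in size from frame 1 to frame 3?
1.6×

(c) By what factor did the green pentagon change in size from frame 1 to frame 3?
0.6×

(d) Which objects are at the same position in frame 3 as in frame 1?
the green triangle, the green pentagon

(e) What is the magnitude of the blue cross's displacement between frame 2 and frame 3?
2.1

The blue cross moved from (9.3, 7.8) to (7.7, 9.1), a distance of √(1.6² + 1.3²) ≈ 2.1.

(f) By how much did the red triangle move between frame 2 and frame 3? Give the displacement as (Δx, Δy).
(-1.8, 2.9)

The red triangle was at (6.5, 1.8) in frame 2 and (4.7, 4.7) in frame 3.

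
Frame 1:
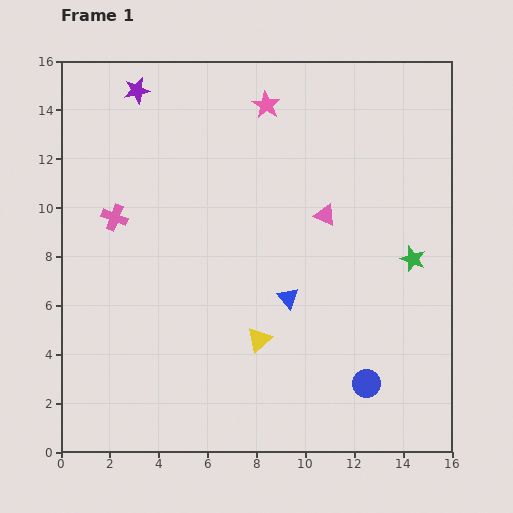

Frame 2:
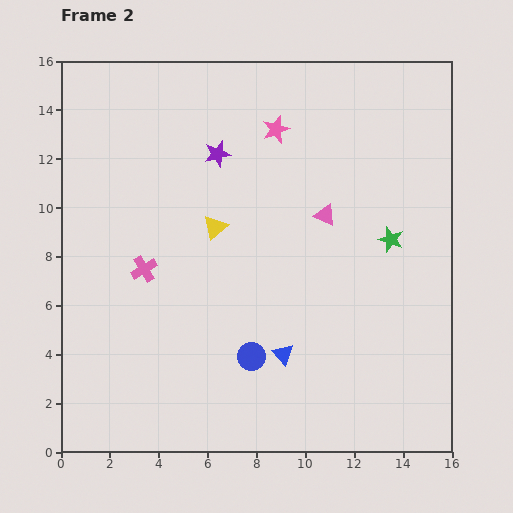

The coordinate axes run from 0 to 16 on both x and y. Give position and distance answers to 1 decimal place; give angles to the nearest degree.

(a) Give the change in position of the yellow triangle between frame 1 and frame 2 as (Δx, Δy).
(-1.8, 4.6)

The yellow triangle was at (8.1, 4.6) in frame 1 and (6.3, 9.2) in frame 2.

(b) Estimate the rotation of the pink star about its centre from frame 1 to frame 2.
21° clockwise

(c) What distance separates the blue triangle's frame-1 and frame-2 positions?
2.3

The blue triangle moved from (9.3, 6.3) to (9.1, 4.0), a distance of √(0.2² + 2.3²) ≈ 2.3.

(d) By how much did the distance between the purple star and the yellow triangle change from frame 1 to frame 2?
-8.4

Distance in frame 1: 11.4. Distance in frame 2: 3.0.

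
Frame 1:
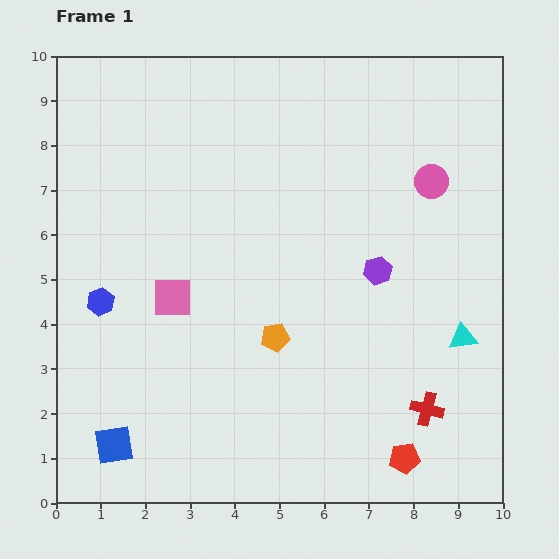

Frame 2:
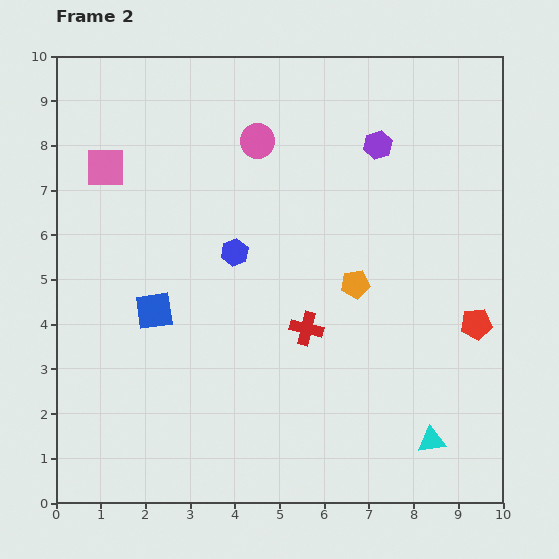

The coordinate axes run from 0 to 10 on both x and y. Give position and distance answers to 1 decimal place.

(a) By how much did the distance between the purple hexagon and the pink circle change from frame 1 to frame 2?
+0.4

Distance in frame 1: 2.3. Distance in frame 2: 2.7.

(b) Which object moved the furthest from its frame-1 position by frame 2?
the pink circle

(moved 4.0; next 3.4)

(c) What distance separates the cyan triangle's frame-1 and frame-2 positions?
2.4

The cyan triangle moved from (9.1, 3.7) to (8.4, 1.4), a distance of √(0.7² + 2.3²) ≈ 2.4.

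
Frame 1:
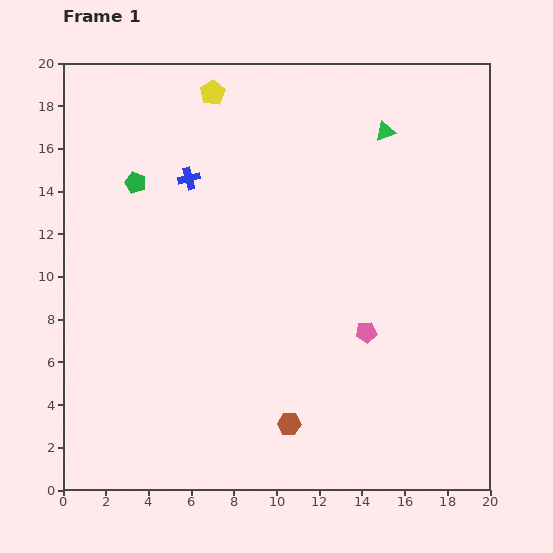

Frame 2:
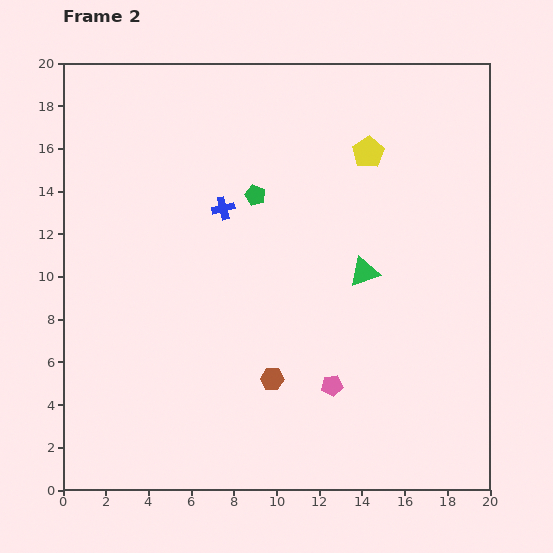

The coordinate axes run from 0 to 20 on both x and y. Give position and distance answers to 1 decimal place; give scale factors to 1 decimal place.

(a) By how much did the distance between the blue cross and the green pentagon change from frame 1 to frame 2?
-0.9

Distance in frame 1: 2.5. Distance in frame 2: 1.6.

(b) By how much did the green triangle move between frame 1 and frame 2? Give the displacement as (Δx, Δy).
(-1.0, -6.6)

The green triangle was at (15.1, 16.8) in frame 1 and (14.1, 10.2) in frame 2.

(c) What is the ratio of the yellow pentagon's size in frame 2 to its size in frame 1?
1.3×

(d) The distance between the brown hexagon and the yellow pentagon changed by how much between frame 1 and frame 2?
-4.4

Distance in frame 1: 15.9. Distance in frame 2: 11.5.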